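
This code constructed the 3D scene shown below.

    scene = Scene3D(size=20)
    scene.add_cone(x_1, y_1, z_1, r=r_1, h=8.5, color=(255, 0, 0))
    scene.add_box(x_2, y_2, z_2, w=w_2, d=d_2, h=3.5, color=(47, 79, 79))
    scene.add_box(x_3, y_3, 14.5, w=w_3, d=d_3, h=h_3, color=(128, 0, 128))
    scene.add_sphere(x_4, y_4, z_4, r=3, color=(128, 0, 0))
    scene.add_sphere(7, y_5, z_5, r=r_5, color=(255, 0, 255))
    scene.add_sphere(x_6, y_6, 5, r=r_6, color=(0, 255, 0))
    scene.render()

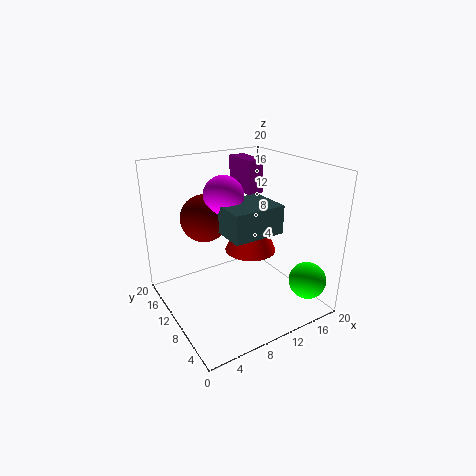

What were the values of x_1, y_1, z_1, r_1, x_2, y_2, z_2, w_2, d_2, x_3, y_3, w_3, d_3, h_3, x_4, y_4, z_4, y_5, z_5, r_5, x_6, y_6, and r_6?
x_1 = 14.5; y_1 = 13.5; z_1 = 5.5; r_1 = 4; x_2 = 5.5; y_2 = 3; z_2 = 13; w_2 = 6.5; d_2 = 5.5; x_3 = 14; y_3 = 13.5; w_3 = 2.5; d_3 = 5.5; h_3 = 5; x_4 = 5; y_4 = 10; z_4 = 14; y_5 = 8.5; z_5 = 17; r_5 = 2.5; x_6 = 16.5; y_6 = 2.5; r_6 = 2.5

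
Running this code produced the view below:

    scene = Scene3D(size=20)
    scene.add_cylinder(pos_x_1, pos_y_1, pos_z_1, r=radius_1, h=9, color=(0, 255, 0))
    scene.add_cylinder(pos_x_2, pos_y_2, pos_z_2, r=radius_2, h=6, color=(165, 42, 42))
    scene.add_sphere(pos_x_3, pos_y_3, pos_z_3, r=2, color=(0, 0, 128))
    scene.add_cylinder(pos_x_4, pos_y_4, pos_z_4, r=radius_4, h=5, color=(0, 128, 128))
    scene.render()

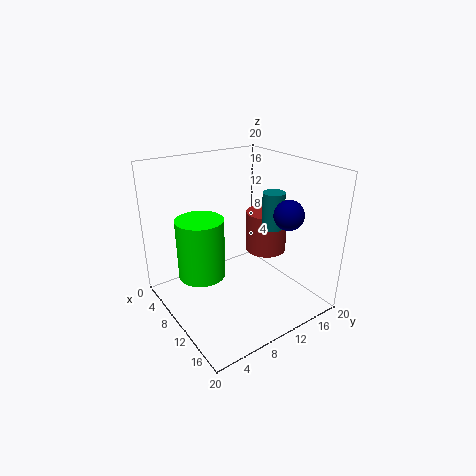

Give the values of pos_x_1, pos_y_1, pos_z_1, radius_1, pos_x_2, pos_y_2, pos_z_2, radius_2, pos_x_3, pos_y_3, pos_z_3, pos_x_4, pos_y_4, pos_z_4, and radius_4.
pos_x_1 = 5.5; pos_y_1 = 6.5; pos_z_1 = 3; radius_1 = 3.5; pos_x_2 = 9.5; pos_y_2 = 15.5; pos_z_2 = 6.5; radius_2 = 3; pos_x_3 = 15; pos_y_3 = 14.5; pos_z_3 = 14; pos_x_4 = 12.5; pos_y_4 = 14; pos_z_4 = 11.5; radius_4 = 1.5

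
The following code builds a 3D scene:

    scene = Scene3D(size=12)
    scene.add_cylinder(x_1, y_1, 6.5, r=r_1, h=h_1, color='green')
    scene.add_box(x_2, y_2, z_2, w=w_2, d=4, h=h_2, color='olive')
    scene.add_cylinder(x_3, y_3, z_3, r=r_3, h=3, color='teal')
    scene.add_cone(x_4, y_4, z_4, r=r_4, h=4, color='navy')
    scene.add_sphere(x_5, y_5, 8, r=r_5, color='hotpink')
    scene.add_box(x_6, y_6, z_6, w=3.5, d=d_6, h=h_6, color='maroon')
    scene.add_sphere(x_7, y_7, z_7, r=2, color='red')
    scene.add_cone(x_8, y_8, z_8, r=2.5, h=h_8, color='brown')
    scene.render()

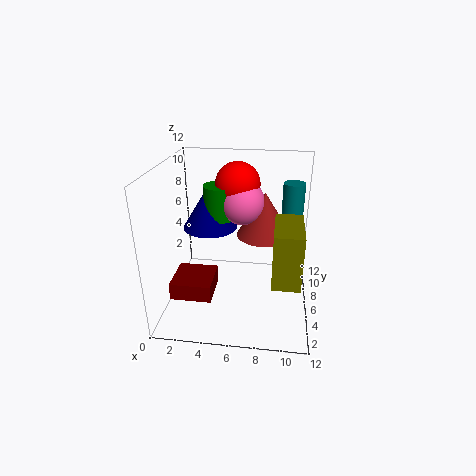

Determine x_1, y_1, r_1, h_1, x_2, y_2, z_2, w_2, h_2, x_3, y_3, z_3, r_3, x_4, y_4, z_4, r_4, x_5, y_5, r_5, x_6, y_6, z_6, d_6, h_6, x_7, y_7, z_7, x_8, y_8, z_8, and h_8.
x_1 = 4
y_1 = 9
r_1 = 1.5
h_1 = 3
x_2 = 9
y_2 = 0.5
z_2 = 5
w_2 = 2
h_2 = 4
x_3 = 10.5
y_3 = 10.5
z_3 = 6.5
r_3 = 1
x_4 = 3
y_4 = 9
z_4 = 5.5
r_4 = 2.5
x_5 = 6
y_5 = 9
r_5 = 2
x_6 = 0.5
y_6 = 3.5
z_6 = 1
d_6 = 3.5
h_6 = 1.5
x_7 = 5.5
y_7 = 9.5
z_7 = 9.5
x_8 = 8
y_8 = 9
z_8 = 5
h_8 = 4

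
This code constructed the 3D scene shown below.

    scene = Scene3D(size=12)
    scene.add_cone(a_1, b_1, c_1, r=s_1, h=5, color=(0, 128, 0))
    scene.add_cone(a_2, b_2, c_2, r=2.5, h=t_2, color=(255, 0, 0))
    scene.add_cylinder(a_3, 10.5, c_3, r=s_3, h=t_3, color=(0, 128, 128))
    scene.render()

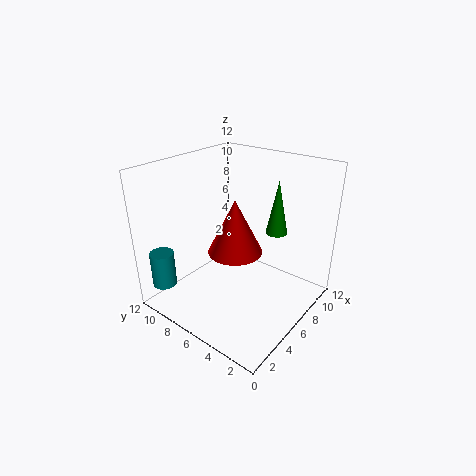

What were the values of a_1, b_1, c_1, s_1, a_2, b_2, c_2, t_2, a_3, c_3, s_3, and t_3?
a_1 = 10.5, b_1 = 5, c_1 = 5, s_1 = 1, a_2 = 7.5, b_2 = 7.5, c_2 = 3.5, t_2 = 5, a_3 = 1.5, c_3 = 2, s_3 = 1, t_3 = 3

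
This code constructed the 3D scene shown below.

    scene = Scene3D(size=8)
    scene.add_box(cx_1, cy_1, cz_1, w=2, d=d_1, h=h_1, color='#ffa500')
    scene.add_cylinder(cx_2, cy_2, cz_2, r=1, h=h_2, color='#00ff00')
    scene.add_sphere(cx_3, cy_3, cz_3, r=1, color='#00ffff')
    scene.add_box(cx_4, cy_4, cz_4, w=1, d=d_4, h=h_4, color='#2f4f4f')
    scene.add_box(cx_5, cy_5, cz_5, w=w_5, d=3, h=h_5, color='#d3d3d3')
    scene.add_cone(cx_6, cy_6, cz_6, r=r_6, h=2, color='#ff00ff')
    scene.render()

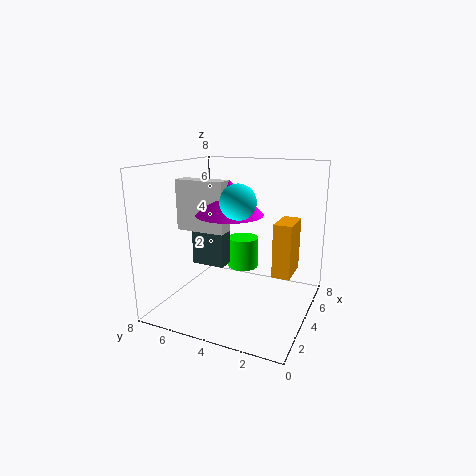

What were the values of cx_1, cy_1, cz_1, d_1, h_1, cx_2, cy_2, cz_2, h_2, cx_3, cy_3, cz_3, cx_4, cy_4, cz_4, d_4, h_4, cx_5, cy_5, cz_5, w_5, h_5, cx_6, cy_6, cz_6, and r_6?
cx_1 = 4, cy_1 = 1, cz_1 = 2, d_1 = 1, h_1 = 3, cx_2 = 7, cy_2 = 5, cz_2 = 1, h_2 = 2, cx_3 = 4, cy_3 = 4, cz_3 = 6, cx_4 = 4, cy_4 = 5, cz_4 = 2, d_4 = 2, h_4 = 2, cx_5 = 4, cy_5 = 5, cz_5 = 4, w_5 = 1, h_5 = 3, cx_6 = 5, cy_6 = 5, cz_6 = 5, r_6 = 2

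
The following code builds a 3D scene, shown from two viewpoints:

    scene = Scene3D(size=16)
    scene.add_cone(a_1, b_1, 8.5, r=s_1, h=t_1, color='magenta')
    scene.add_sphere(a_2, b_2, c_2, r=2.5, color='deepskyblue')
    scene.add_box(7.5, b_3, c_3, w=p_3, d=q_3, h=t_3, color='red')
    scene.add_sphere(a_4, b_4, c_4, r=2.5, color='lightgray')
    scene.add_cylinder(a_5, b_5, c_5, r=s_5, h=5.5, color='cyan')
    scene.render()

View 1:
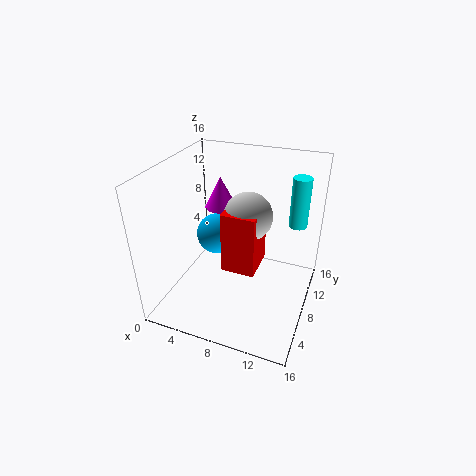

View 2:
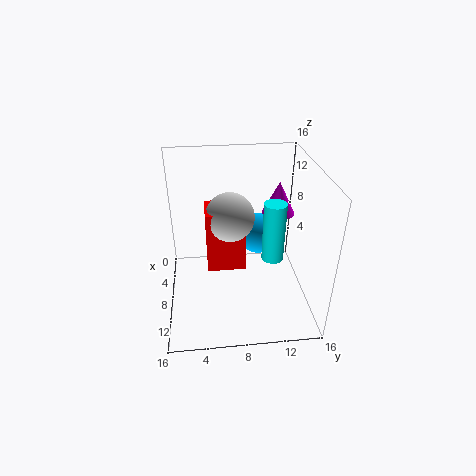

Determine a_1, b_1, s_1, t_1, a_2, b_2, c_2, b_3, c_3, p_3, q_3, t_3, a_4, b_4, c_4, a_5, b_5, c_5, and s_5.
a_1 = 3.5; b_1 = 13.5; s_1 = 2; t_1 = 4; a_2 = 4; b_2 = 11; c_2 = 6; b_3 = 4.5; c_3 = 6; p_3 = 3.5; q_3 = 4; t_3 = 6.5; a_4 = 9.5; b_4 = 7; c_4 = 11.5; a_5 = 14; b_5 = 10.5; c_5 = 9.5; s_5 = 1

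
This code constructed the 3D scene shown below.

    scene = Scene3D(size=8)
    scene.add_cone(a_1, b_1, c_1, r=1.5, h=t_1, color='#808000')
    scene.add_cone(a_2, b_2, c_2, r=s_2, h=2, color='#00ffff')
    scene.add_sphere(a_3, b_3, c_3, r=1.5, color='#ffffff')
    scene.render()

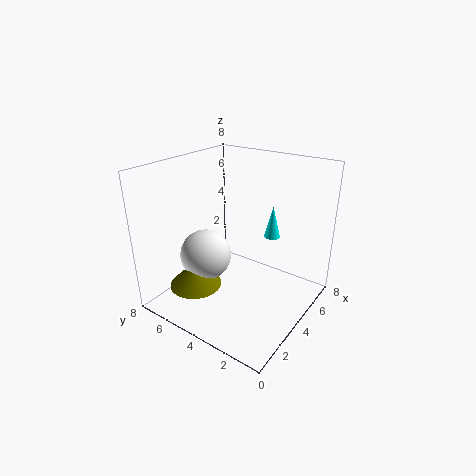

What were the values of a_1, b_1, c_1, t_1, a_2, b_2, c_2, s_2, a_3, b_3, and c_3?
a_1 = 2.5
b_1 = 6
c_1 = 1
t_1 = 1.5
a_2 = 7
b_2 = 3.5
c_2 = 3
s_2 = 0.5
a_3 = 3.5
b_3 = 6
c_3 = 2.5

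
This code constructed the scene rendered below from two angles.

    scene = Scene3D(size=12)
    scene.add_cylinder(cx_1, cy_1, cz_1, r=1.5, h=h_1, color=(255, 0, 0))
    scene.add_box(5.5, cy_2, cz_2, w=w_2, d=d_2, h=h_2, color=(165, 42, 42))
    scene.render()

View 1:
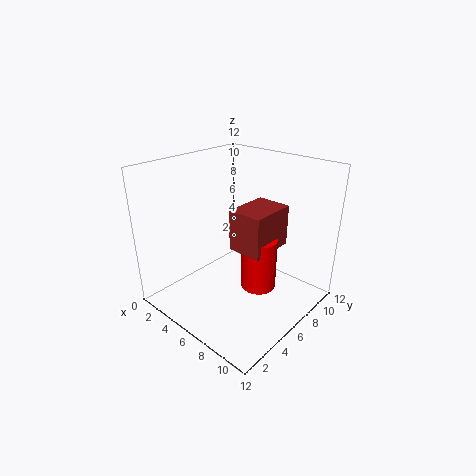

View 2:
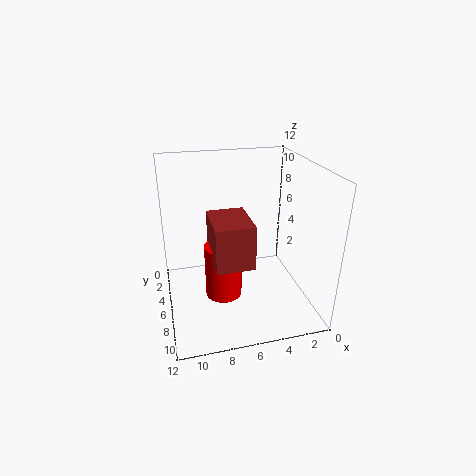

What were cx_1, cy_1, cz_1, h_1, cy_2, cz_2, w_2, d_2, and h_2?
cx_1 = 7.5
cy_1 = 7
cz_1 = 1.5
h_1 = 4.5
cy_2 = 5.5
cz_2 = 5
w_2 = 3
d_2 = 4
h_2 = 3.5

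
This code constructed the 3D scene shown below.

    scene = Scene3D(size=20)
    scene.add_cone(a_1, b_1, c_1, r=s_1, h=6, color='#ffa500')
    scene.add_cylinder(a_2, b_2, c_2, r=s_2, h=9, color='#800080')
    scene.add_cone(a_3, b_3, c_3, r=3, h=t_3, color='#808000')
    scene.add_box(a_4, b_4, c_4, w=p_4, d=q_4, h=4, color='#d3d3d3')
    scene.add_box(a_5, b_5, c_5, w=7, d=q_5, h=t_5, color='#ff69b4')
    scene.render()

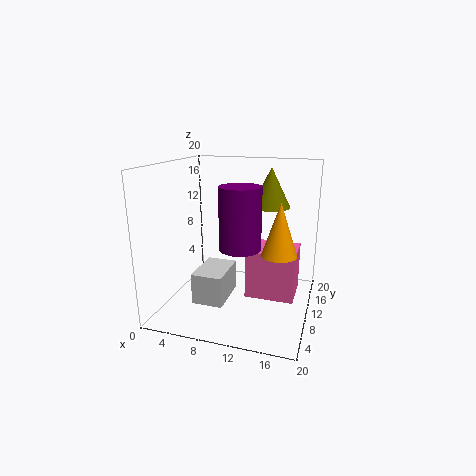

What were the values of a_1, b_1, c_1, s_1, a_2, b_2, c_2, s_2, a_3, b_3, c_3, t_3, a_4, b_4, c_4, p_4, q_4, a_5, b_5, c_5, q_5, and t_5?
a_1 = 17
b_1 = 3
c_1 = 11
s_1 = 2
a_2 = 10
b_2 = 11
c_2 = 8
s_2 = 3
a_3 = 13
b_3 = 17
c_3 = 13
t_3 = 6
a_4 = 6
b_4 = 3
c_4 = 3
p_4 = 4
q_4 = 6
a_5 = 11
b_5 = 10
c_5 = 1
q_5 = 6
t_5 = 7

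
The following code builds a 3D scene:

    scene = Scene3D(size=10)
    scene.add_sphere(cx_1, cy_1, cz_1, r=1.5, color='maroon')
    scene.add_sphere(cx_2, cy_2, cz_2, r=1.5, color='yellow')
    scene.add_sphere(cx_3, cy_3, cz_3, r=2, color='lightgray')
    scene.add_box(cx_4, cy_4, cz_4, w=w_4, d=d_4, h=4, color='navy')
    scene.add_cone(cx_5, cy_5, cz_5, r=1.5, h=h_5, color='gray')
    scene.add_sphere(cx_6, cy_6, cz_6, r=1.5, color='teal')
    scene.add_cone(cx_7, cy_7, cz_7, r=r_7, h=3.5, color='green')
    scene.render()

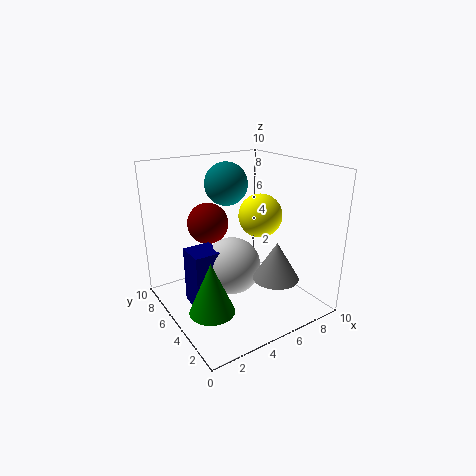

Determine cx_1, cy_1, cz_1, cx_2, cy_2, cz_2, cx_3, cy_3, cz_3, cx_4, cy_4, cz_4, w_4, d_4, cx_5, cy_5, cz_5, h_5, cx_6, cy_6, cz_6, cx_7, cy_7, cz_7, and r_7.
cx_1 = 4, cy_1 = 7.5, cz_1 = 5.5, cx_2 = 6.5, cy_2 = 4.5, cz_2 = 6.5, cx_3 = 4.5, cy_3 = 5, cz_3 = 3, cx_4 = 1.5, cy_4 = 4.5, cz_4 = 0.5, w_4 = 2, d_4 = 2, cx_5 = 6, cy_5 = 2, cz_5 = 3, h_5 = 2.5, cx_6 = 5, cy_6 = 6.5, cz_6 = 8.5, cx_7 = 2, cy_7 = 3.5, cz_7 = 1, r_7 = 1.5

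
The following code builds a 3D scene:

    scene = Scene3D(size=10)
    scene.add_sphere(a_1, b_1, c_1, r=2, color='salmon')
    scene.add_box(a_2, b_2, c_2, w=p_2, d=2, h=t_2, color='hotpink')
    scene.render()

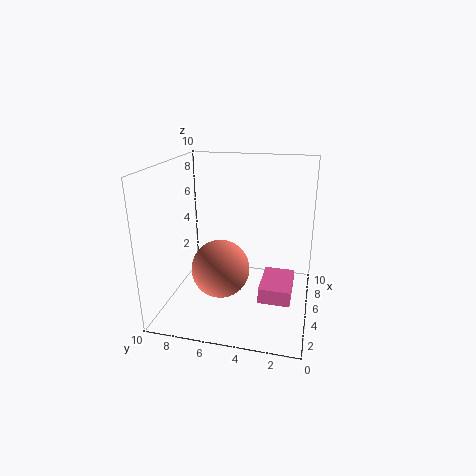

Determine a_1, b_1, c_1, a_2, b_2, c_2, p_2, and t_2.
a_1 = 4, b_1 = 6, c_1 = 3, a_2 = 2, b_2 = 1, c_2 = 2, p_2 = 3, t_2 = 1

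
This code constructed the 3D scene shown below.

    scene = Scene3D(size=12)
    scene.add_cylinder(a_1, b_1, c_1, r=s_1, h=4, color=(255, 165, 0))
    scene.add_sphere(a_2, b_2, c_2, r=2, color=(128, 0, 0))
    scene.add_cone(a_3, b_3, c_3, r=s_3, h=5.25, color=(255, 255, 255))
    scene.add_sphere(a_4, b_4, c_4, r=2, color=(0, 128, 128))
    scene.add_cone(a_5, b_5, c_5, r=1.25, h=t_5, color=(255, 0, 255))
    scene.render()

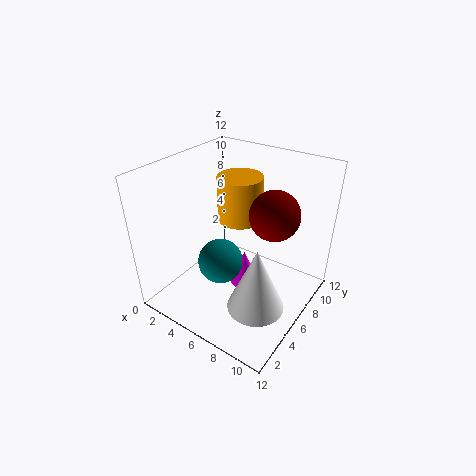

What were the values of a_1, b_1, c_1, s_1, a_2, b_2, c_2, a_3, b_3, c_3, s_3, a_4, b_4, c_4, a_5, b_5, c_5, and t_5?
a_1 = 4.5; b_1 = 8.5; c_1 = 6.25; s_1 = 2; a_2 = 8.75; b_2 = 7; c_2 = 8.5; a_3 = 9.25; b_3 = 3.75; c_3 = 2; s_3 = 2.25; a_4 = 4.25; b_4 = 5.75; c_4 = 3; a_5 = 6; b_5 = 7; c_5 = 0.75; t_5 = 3.25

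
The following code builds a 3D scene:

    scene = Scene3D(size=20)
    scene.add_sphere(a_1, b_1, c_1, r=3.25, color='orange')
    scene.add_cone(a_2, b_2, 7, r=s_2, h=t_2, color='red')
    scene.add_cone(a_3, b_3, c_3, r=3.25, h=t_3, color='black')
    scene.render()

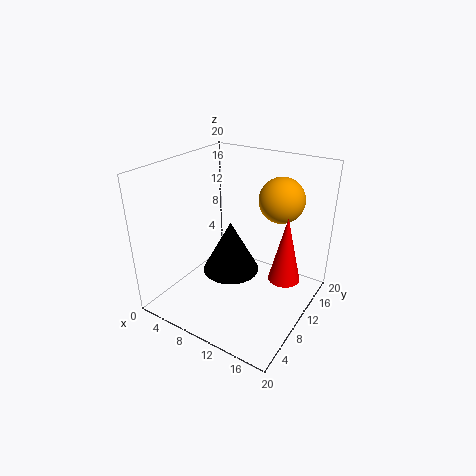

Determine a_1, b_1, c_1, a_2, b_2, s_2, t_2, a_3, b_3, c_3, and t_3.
a_1 = 13.75
b_1 = 15.5
c_1 = 14.5
a_2 = 17.75
b_2 = 8.75
s_2 = 2
t_2 = 8.5
a_3 = 13
b_3 = 3.75
c_3 = 9.75
t_3 = 6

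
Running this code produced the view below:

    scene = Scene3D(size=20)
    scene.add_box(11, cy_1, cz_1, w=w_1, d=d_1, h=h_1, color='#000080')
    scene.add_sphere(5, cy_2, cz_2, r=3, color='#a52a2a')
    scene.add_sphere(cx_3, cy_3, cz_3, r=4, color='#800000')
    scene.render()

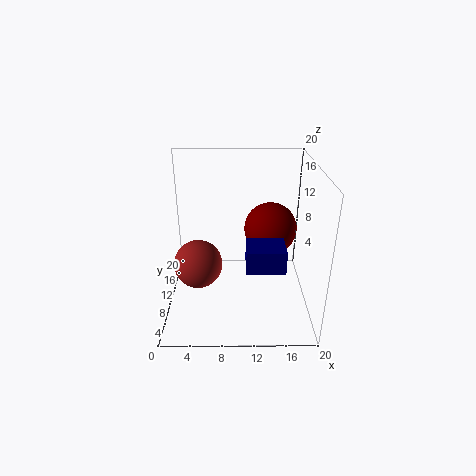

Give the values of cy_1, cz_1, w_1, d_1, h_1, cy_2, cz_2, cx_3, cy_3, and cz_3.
cy_1 = 4
cz_1 = 8
w_1 = 5
d_1 = 4
h_1 = 3
cy_2 = 5
cz_2 = 9
cx_3 = 15
cy_3 = 15
cz_3 = 9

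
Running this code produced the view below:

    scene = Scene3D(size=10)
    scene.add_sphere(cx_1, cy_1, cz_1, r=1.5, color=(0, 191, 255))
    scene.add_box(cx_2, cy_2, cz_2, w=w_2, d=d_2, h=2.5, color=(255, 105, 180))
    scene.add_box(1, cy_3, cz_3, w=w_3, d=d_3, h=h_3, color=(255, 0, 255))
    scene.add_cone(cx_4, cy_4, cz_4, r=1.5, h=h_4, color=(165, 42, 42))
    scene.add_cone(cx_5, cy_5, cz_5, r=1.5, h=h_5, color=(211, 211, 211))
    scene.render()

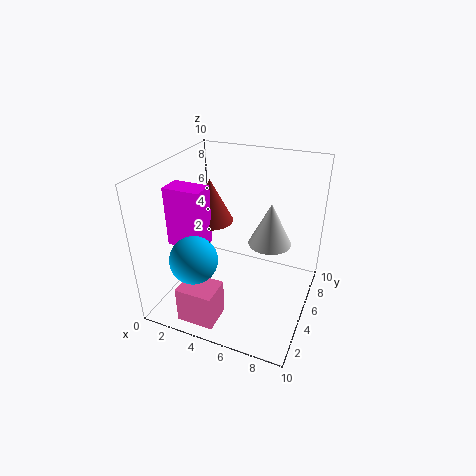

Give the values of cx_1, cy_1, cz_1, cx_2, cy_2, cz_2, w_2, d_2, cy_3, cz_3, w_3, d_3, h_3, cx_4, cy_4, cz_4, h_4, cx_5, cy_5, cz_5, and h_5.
cx_1 = 3.5, cy_1 = 1.5, cz_1 = 5, cx_2 = 2.5, cy_2 = 0.5, cz_2 = 0.5, w_2 = 2.5, d_2 = 2, cy_3 = 2.5, cz_3 = 5, w_3 = 2.5, d_3 = 1.5, h_3 = 4, cx_4 = 3, cy_4 = 5, cz_4 = 6, h_4 = 3, cx_5 = 7, cy_5 = 6, cz_5 = 4.5, h_5 = 3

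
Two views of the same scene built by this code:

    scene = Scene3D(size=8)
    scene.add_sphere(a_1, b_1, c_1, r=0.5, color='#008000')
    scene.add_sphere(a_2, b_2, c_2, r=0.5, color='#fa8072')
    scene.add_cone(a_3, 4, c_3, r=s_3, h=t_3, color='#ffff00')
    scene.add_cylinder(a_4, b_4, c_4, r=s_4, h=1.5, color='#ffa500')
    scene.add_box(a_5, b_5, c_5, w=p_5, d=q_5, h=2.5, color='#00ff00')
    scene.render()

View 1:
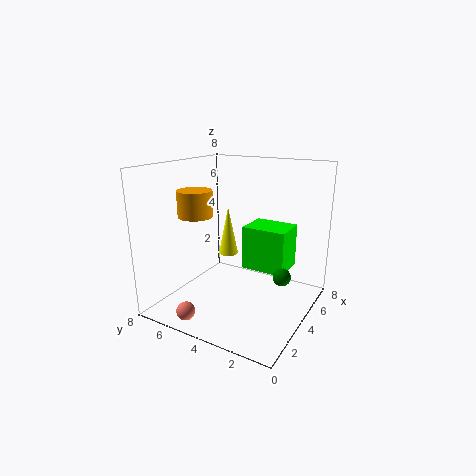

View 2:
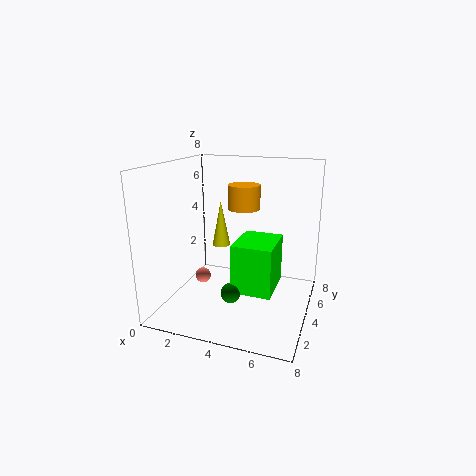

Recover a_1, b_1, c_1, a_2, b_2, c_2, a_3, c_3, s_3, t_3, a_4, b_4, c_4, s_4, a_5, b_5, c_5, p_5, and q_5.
a_1 = 4.5, b_1 = 1.5, c_1 = 2, a_2 = 1, b_2 = 5.5, c_2 = 0.5, a_3 = 3, c_3 = 3.5, s_3 = 0.5, t_3 = 2.5, a_4 = 3.5, b_4 = 6.5, c_4 = 5, s_4 = 1, a_5 = 4.5, b_5 = 1.5, c_5 = 2, p_5 = 2, q_5 = 2.5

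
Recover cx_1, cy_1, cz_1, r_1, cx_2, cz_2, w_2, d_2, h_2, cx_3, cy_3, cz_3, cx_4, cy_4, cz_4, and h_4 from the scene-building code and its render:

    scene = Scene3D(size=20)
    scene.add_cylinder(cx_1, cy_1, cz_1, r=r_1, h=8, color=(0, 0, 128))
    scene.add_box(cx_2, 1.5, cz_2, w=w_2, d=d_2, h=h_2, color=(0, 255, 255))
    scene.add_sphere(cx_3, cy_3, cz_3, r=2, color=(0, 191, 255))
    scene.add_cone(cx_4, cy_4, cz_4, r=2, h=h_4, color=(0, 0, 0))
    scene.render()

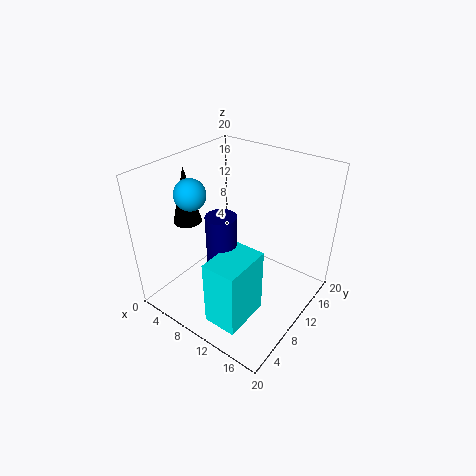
cx_1 = 10
cy_1 = 6.5
cz_1 = 7
r_1 = 2
cx_2 = 11
cz_2 = 2
w_2 = 4.5
d_2 = 6.5
h_2 = 9
cx_3 = 6.5
cy_3 = 5
cz_3 = 17.5
cx_4 = 3
cy_4 = 7.5
cz_4 = 11.5
h_4 = 8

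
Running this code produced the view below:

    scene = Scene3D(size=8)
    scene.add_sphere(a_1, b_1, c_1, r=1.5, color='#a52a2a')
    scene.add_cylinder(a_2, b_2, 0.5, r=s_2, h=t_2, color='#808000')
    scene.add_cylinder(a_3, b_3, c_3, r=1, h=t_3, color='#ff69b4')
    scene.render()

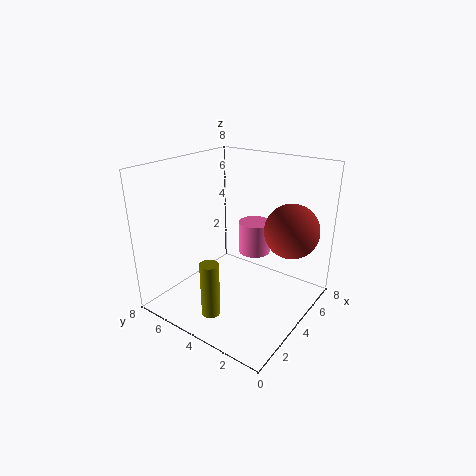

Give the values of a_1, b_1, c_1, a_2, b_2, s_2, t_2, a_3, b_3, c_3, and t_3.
a_1 = 5.5, b_1 = 1.5, c_1 = 4.5, a_2 = 1.5, b_2 = 4, s_2 = 0.5, t_2 = 3, a_3 = 6.5, b_3 = 4.5, c_3 = 2, t_3 = 2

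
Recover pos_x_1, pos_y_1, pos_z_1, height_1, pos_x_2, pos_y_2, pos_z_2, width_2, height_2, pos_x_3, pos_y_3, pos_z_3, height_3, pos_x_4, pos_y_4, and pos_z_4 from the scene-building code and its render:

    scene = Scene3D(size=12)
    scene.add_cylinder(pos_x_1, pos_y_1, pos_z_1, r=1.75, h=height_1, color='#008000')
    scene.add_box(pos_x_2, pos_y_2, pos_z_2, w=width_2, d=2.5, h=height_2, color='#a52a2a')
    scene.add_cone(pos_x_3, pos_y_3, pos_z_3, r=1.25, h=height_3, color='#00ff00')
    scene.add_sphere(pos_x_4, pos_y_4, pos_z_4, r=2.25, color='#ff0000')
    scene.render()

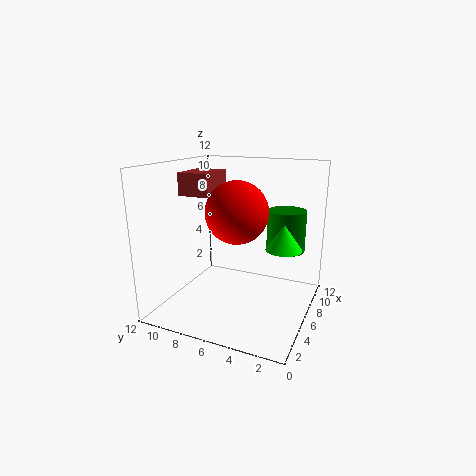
pos_x_1 = 10
pos_y_1 = 3
pos_z_1 = 4
height_1 = 3.75
pos_x_2 = 3.25
pos_y_2 = 7.25
pos_z_2 = 9.75
width_2 = 3.25
height_2 = 1.75
pos_x_3 = 3
pos_y_3 = 1.25
pos_z_3 = 6.75
height_3 = 1.75
pos_x_4 = 3
pos_y_4 = 4.75
pos_z_4 = 9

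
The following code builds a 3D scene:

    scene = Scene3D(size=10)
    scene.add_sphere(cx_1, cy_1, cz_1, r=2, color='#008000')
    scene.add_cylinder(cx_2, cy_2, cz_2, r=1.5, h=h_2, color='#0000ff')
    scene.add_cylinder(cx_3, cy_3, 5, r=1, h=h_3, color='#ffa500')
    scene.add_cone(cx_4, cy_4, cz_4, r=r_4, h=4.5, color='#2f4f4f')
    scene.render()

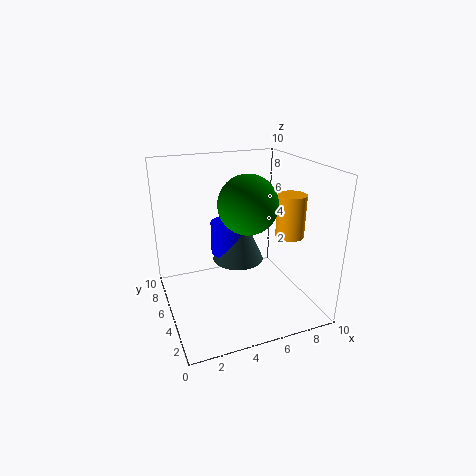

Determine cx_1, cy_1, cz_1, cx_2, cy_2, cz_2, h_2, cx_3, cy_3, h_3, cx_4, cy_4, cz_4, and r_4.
cx_1 = 5.5
cy_1 = 4.5
cz_1 = 7.5
cx_2 = 5.5
cy_2 = 8
cz_2 = 2.5
h_2 = 2.5
cx_3 = 8.5
cy_3 = 4
h_3 = 3
cx_4 = 6
cy_4 = 7.5
cz_4 = 2
r_4 = 2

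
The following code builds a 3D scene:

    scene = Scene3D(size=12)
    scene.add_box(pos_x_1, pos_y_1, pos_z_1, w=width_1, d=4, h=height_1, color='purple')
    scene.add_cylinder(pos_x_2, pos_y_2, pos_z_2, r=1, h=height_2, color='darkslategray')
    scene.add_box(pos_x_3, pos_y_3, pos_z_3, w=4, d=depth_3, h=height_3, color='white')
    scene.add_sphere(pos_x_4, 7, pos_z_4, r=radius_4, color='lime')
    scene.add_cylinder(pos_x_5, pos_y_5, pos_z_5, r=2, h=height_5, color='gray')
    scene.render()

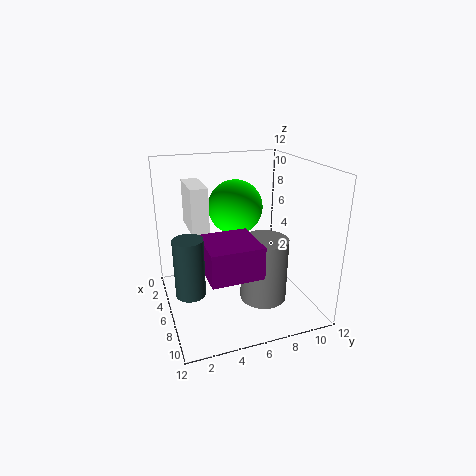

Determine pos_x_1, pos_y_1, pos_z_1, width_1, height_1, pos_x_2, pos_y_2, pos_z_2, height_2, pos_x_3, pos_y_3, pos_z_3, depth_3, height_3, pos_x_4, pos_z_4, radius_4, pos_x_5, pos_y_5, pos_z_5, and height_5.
pos_x_1 = 6.5; pos_y_1 = 2.5; pos_z_1 = 4.5; width_1 = 4; height_1 = 2.5; pos_x_2 = 10.5; pos_y_2 = 1; pos_z_2 = 4.5; height_2 = 4; pos_x_3 = 0.5; pos_y_3 = 2.5; pos_z_3 = 6; depth_3 = 1.5; height_3 = 4; pos_x_4 = 2.5; pos_z_4 = 7.5; radius_4 = 2.5; pos_x_5 = 7; pos_y_5 = 8; pos_z_5 = 0.5; height_5 = 5.5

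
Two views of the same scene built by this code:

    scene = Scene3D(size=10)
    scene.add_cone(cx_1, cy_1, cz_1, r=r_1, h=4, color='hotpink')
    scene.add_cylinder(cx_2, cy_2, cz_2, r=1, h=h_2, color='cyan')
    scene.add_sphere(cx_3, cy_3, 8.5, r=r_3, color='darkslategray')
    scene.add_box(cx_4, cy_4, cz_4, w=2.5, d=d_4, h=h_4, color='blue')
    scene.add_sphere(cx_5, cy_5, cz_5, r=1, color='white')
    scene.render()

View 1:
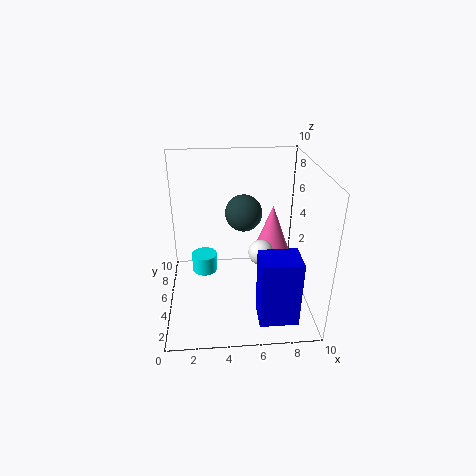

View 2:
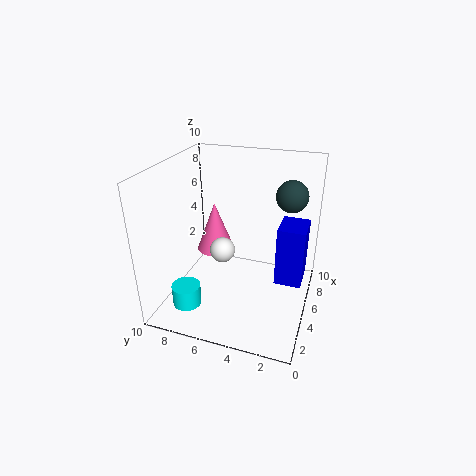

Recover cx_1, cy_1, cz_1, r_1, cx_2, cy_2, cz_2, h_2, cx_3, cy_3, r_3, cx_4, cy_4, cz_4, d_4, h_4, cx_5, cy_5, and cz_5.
cx_1 = 8, cy_1 = 8, cz_1 = 2, r_1 = 1.5, cx_2 = 2.5, cy_2 = 8, cz_2 = 0.5, h_2 = 1.5, cx_3 = 5, cy_3 = 1.5, r_3 = 1, cx_4 = 6, cy_4 = 0.5, cz_4 = 1, d_4 = 2, h_4 = 4.5, cx_5 = 7, cy_5 = 7, cz_5 = 2.5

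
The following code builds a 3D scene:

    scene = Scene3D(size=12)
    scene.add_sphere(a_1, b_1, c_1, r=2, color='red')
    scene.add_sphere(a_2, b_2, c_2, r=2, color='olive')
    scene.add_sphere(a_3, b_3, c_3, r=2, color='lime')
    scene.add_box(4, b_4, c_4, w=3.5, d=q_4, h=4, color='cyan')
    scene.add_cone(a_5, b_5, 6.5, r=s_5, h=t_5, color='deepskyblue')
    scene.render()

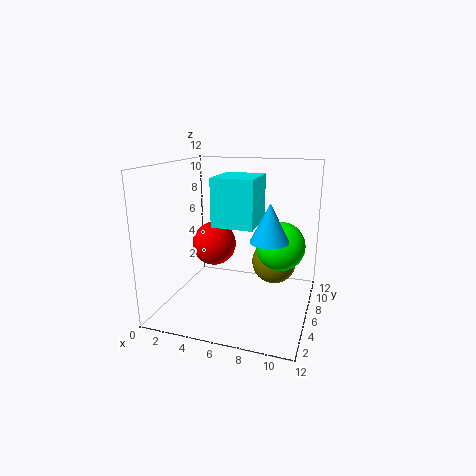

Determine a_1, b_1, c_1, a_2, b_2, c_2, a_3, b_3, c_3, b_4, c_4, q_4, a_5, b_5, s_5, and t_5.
a_1 = 3; b_1 = 8; c_1 = 4.5; a_2 = 8.5; b_2 = 9; c_2 = 3; a_3 = 9.5; b_3 = 6.5; c_3 = 5.5; b_4 = 5; c_4 = 7; q_4 = 4; a_5 = 9; b_5 = 4.5; s_5 = 1.5; t_5 = 3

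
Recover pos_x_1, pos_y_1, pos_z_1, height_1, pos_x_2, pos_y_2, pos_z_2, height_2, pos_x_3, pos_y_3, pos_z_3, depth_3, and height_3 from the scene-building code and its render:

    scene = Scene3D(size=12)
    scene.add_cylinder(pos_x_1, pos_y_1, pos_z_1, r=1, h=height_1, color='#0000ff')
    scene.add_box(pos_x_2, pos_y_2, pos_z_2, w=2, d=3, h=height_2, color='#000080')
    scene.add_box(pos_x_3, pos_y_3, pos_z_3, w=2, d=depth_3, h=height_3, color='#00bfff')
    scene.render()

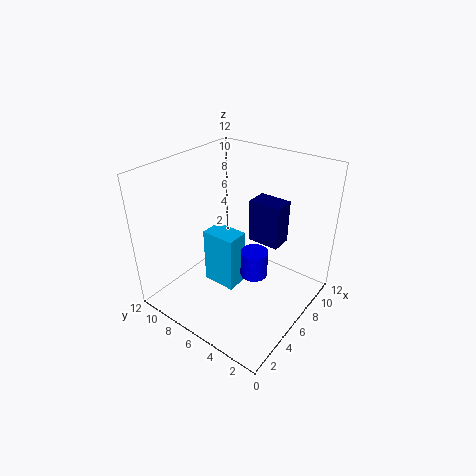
pos_x_1 = 4, pos_y_1 = 3, pos_z_1 = 5, height_1 = 2, pos_x_2 = 9, pos_y_2 = 4, pos_z_2 = 4, height_2 = 4, pos_x_3 = 5, pos_y_3 = 6, pos_z_3 = 1, depth_3 = 3, height_3 = 5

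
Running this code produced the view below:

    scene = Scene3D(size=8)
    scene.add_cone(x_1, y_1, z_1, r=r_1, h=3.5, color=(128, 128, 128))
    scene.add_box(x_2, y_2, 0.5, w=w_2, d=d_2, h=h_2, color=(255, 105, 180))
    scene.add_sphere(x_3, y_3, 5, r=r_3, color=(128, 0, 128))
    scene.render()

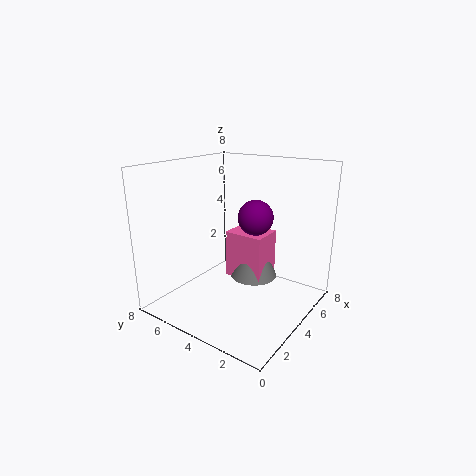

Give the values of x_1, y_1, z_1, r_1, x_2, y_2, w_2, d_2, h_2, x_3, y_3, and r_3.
x_1 = 6.5; y_1 = 4.5; z_1 = 0.5; r_1 = 1.5; x_2 = 5.5; y_2 = 3.5; w_2 = 2; d_2 = 2.5; h_2 = 3; x_3 = 5; y_3 = 3.5; r_3 = 1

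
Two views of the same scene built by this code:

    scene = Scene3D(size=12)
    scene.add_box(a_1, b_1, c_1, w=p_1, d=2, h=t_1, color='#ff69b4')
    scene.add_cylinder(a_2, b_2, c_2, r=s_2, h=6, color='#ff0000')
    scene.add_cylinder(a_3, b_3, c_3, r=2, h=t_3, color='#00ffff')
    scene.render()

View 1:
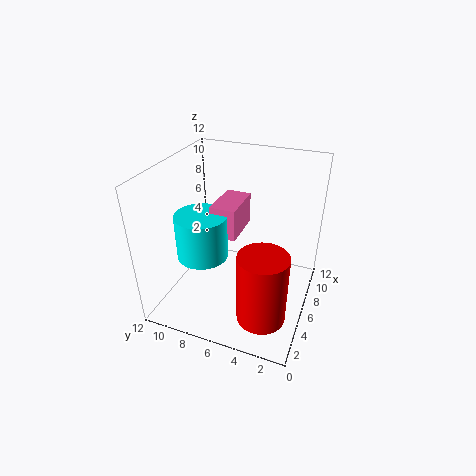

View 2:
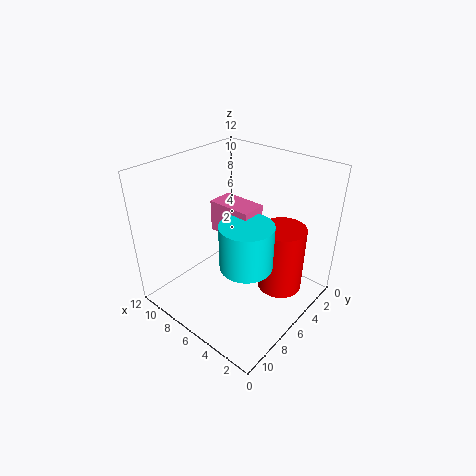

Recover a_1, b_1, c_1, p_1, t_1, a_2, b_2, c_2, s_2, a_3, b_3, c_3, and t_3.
a_1 = 4
b_1 = 5.5
c_1 = 7
p_1 = 3.5
t_1 = 2.5
a_2 = 3.5
b_2 = 3
c_2 = 0.5
s_2 = 2
a_3 = 3.5
b_3 = 8
c_3 = 5.5
t_3 = 3.5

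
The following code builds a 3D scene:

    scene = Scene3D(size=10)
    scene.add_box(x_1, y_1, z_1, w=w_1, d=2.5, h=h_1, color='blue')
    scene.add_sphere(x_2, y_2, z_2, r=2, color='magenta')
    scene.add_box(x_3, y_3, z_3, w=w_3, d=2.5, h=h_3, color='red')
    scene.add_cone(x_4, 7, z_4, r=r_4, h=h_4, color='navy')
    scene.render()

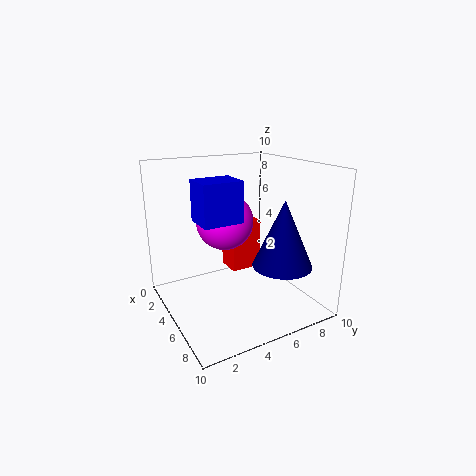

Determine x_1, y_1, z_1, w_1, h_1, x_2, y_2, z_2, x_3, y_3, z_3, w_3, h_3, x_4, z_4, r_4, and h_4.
x_1 = 5.5, y_1 = 1.5, z_1 = 7, w_1 = 2, h_1 = 2.5, x_2 = 4, y_2 = 4.5, z_2 = 6, x_3 = 0.5, y_3 = 6, z_3 = 1, w_3 = 2, h_3 = 4, x_4 = 7.5, z_4 = 3.5, r_4 = 2, h_4 = 4.5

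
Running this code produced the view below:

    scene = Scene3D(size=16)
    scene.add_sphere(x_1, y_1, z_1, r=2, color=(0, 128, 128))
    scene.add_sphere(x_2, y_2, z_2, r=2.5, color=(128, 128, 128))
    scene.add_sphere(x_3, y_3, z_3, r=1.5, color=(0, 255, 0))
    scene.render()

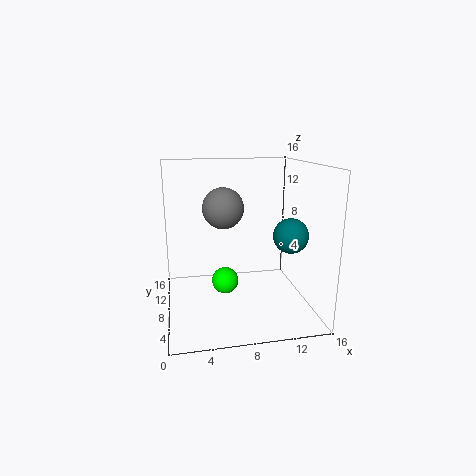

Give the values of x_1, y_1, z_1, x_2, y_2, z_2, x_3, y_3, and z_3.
x_1 = 14
y_1 = 7.5
z_1 = 8
x_2 = 7
y_2 = 12
z_2 = 10.5
x_3 = 6.5
y_3 = 8
z_3 = 3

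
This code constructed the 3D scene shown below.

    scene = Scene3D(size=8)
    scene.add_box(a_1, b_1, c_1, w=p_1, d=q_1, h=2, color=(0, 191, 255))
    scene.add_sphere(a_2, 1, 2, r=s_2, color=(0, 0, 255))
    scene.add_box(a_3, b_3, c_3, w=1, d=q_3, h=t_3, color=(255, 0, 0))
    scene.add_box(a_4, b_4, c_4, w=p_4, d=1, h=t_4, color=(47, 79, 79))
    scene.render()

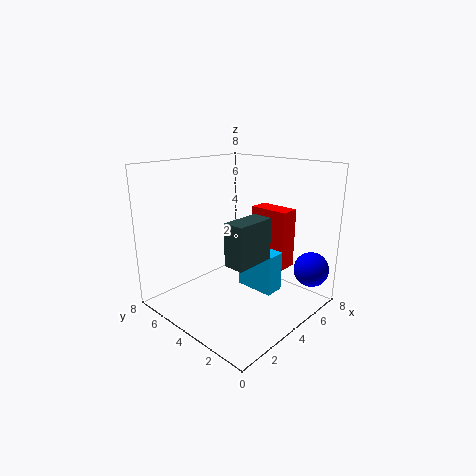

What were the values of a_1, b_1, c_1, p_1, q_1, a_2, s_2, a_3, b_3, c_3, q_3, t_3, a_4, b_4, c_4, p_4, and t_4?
a_1 = 3
b_1 = 1
c_1 = 2
p_1 = 1
q_1 = 2
a_2 = 7
s_2 = 1
a_3 = 4
b_3 = 1
c_3 = 3
q_3 = 2
t_3 = 3
a_4 = 1
b_4 = 1
c_4 = 4
p_4 = 2
t_4 = 2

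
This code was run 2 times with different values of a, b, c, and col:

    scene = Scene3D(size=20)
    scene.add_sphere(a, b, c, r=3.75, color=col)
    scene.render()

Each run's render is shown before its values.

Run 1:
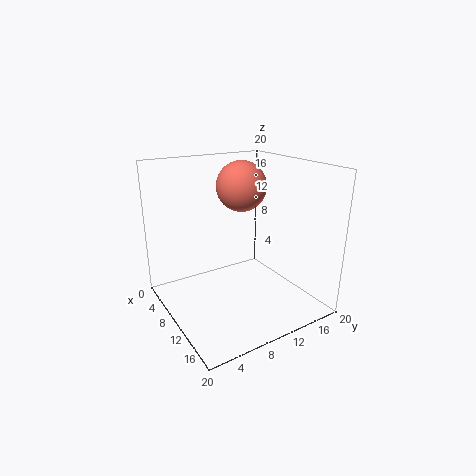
a = 5.75
b = 13.25
c = 16
col = 'salmon'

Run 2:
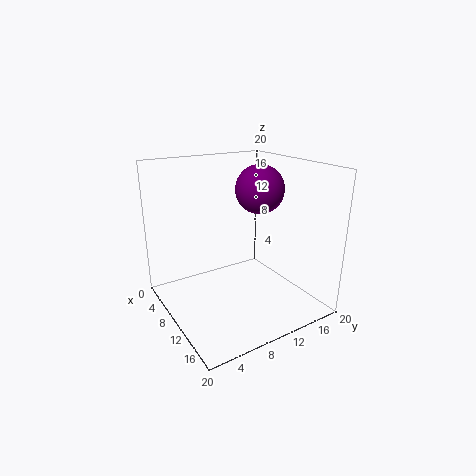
a = 6.25
b = 16.25
c = 15.25
col = 'purple'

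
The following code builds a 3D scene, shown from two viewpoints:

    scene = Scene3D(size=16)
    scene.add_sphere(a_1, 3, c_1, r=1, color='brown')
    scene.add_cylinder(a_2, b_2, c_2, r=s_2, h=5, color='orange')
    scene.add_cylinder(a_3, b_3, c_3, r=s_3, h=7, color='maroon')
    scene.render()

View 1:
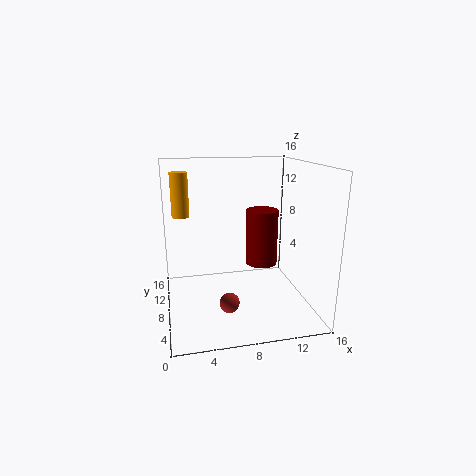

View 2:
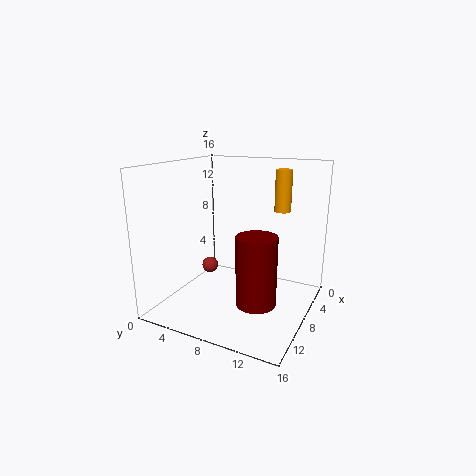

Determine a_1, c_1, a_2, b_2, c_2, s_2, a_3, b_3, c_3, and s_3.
a_1 = 6; c_1 = 3; a_2 = 2; b_2 = 11; c_2 = 10; s_2 = 1; a_3 = 12; b_3 = 12; c_3 = 3; s_3 = 2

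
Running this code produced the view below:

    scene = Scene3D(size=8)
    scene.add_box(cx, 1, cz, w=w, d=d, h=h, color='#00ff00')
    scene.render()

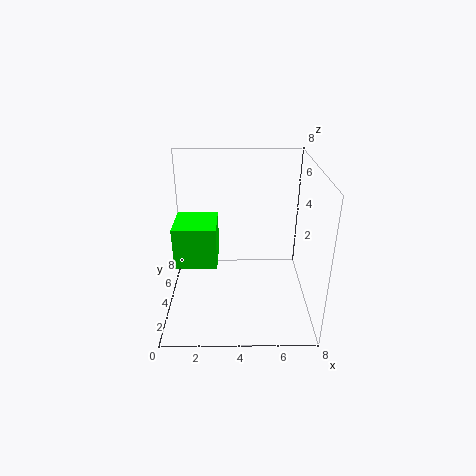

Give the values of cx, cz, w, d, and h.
cx = 1; cz = 4; w = 2; d = 2; h = 2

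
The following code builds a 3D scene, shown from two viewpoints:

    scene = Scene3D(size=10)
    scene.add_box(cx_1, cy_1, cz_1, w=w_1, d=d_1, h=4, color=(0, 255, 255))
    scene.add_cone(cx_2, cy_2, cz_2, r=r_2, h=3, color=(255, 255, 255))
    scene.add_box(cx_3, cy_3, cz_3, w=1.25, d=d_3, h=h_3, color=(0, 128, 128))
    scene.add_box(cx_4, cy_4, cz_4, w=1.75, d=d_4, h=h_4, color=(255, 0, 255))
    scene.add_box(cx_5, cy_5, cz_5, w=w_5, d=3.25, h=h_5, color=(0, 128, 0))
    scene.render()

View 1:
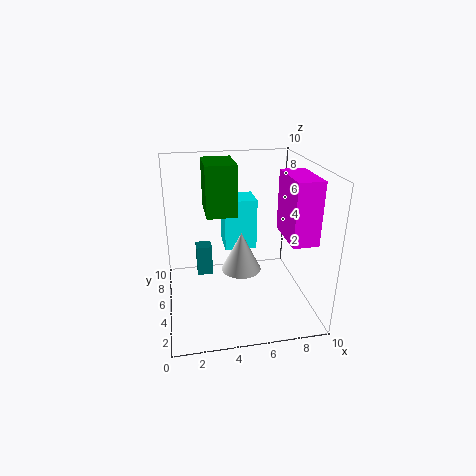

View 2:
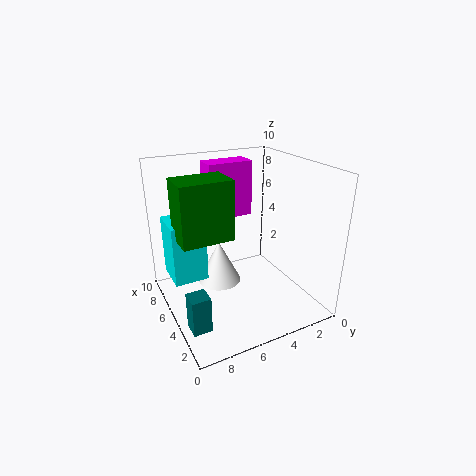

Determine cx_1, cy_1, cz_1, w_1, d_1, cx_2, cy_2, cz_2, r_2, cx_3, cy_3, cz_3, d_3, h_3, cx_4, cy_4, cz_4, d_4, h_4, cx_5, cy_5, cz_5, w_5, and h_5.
cx_1 = 4.5; cy_1 = 7.5; cz_1 = 2.75; w_1 = 2.5; d_1 = 2.25; cx_2 = 5.5; cy_2 = 6.25; cz_2 = 1.75; r_2 = 1.5; cx_3 = 2.25; cy_3 = 8.25; cz_3 = 0.25; d_3 = 1.25; h_3 = 2.5; cx_4 = 8; cy_4 = 2.25; cz_4 = 5.25; d_4 = 3.5; h_4 = 4.25; cx_5 = 3; cy_5 = 6.25; cz_5 = 6; w_5 = 2.25; h_5 = 3.75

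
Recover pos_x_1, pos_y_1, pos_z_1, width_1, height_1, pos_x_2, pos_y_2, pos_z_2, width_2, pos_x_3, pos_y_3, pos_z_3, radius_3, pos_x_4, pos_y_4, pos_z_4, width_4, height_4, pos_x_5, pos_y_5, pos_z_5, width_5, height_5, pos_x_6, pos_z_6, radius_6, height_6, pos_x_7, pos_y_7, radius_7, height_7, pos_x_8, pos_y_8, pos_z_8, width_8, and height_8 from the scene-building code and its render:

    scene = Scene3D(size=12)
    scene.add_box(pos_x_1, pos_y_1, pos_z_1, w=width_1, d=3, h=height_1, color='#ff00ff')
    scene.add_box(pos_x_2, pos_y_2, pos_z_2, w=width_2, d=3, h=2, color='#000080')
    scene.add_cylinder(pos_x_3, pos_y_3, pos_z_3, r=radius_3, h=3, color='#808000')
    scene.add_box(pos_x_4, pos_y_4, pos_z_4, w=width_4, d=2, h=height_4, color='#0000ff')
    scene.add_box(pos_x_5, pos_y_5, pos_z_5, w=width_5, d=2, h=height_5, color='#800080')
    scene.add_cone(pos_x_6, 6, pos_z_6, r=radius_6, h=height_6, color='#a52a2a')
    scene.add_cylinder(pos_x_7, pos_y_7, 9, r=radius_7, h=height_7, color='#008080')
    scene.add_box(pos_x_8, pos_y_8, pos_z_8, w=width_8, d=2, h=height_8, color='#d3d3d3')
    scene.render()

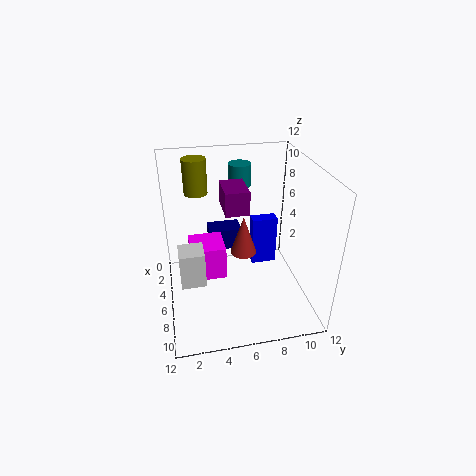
pos_x_1 = 3; pos_y_1 = 2; pos_z_1 = 2; width_1 = 3; height_1 = 3; pos_x_2 = 1; pos_y_2 = 4; pos_z_2 = 3; width_2 = 2; pos_x_3 = 3; pos_y_3 = 3; pos_z_3 = 9; radius_3 = 1; pos_x_4 = 6; pos_y_4 = 7; pos_z_4 = 4; width_4 = 1; height_4 = 4; pos_x_5 = 3; pos_y_5 = 5; pos_z_5 = 8; width_5 = 3; height_5 = 2; pos_x_6 = 8; pos_z_6 = 6; radius_6 = 1; height_6 = 3; pos_x_7 = 2; pos_y_7 = 7; radius_7 = 1; height_7 = 2; pos_x_8 = 6; pos_y_8 = 1; pos_z_8 = 3; width_8 = 2; height_8 = 3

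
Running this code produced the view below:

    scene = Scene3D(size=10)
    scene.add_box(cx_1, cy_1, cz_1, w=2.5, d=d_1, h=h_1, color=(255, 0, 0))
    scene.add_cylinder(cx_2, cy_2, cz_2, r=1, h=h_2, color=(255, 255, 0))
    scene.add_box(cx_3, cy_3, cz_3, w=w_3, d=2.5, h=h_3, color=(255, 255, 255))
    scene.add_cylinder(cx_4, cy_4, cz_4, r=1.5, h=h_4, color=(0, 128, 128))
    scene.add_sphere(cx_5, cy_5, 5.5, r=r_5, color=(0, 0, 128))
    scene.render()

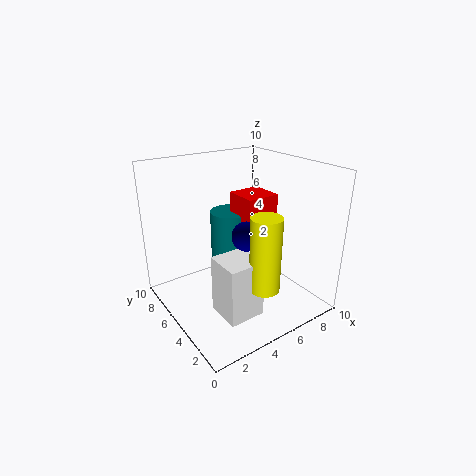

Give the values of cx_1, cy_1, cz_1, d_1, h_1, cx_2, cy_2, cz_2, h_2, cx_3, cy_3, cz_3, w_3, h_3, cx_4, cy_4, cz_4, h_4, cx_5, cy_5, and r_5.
cx_1 = 6
cy_1 = 5
cz_1 = 5.5
d_1 = 2.5
h_1 = 2
cx_2 = 5
cy_2 = 2
cz_2 = 2.5
h_2 = 5
cx_3 = 2.5
cy_3 = 2
cz_3 = 0.5
w_3 = 2.5
h_3 = 4
cx_4 = 6
cy_4 = 7.5
cz_4 = 1
h_4 = 5
cx_5 = 5
cy_5 = 4
r_5 = 1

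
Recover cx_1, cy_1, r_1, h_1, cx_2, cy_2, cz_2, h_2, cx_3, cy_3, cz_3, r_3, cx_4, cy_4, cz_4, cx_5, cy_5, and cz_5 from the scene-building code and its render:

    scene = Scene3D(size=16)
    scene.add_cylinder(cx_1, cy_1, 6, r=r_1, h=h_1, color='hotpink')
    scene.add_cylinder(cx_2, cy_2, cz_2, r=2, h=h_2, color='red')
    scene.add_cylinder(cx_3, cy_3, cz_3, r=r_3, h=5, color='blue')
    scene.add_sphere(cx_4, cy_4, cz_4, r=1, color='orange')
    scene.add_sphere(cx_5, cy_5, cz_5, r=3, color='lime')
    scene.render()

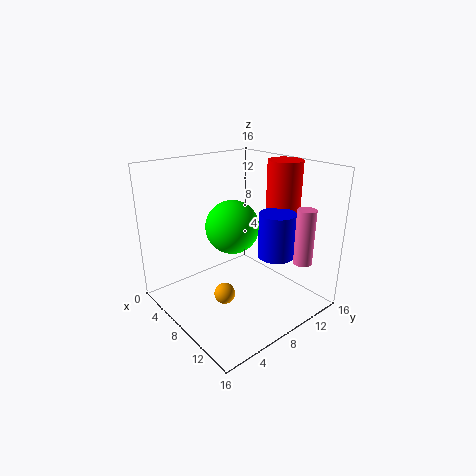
cx_1 = 14, cy_1 = 12, r_1 = 1, h_1 = 6, cx_2 = 9, cy_2 = 14, cz_2 = 10, h_2 = 6, cx_3 = 11, cy_3 = 11, cz_3 = 6, r_3 = 2, cx_4 = 12, cy_4 = 3, cz_4 = 5, cx_5 = 7, cy_5 = 8, cz_5 = 9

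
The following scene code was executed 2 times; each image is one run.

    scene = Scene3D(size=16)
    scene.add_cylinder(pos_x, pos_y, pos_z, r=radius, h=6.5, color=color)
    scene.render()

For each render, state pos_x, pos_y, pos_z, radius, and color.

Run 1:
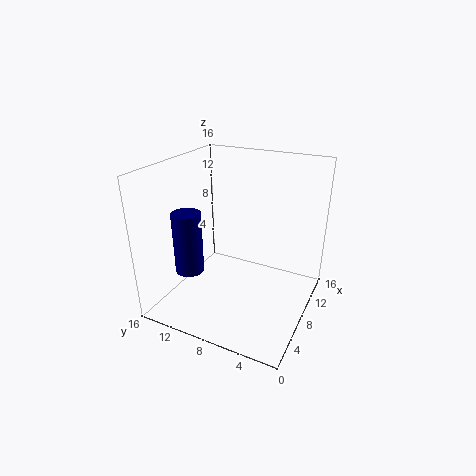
pos_x = 3.5, pos_y = 11.5, pos_z = 5.5, radius = 1.5, color = 'navy'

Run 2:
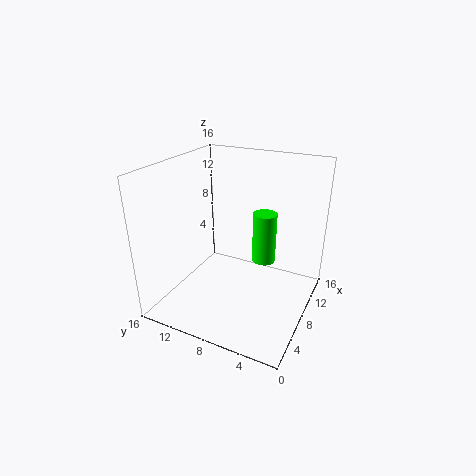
pos_x = 13.5, pos_y = 7, pos_z = 2.5, radius = 1.5, color = 'lime'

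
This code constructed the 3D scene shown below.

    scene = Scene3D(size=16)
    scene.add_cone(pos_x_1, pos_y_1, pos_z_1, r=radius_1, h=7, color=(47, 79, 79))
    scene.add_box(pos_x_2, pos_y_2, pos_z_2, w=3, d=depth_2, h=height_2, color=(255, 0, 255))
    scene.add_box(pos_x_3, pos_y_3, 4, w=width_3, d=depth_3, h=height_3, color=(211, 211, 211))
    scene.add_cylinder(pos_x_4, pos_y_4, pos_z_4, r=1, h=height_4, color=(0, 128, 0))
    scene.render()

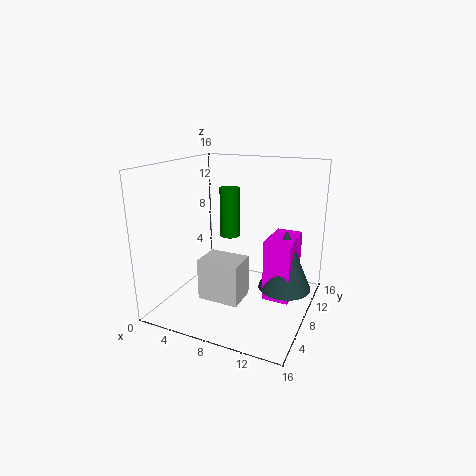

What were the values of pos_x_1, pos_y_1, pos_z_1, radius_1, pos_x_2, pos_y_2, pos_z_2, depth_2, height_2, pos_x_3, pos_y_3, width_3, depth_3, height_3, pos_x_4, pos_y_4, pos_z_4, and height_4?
pos_x_1 = 13; pos_y_1 = 10; pos_z_1 = 2; radius_1 = 3; pos_x_2 = 11; pos_y_2 = 8; pos_z_2 = 1; depth_2 = 5; height_2 = 7; pos_x_3 = 7; pos_y_3 = 1; width_3 = 4; depth_3 = 3; height_3 = 4; pos_x_4 = 8; pos_y_4 = 6; pos_z_4 = 9; height_4 = 5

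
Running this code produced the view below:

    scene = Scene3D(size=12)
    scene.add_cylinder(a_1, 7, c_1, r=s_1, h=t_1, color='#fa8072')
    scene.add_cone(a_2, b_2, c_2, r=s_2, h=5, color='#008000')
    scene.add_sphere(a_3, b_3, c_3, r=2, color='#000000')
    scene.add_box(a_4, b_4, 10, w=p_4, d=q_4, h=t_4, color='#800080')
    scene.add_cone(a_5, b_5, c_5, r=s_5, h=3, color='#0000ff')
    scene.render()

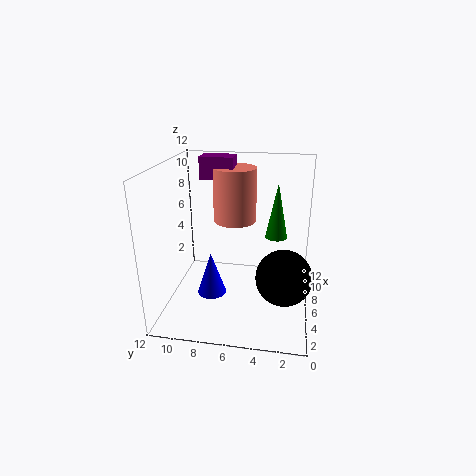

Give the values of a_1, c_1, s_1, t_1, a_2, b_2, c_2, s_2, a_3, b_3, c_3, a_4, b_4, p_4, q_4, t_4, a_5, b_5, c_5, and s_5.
a_1 = 10; c_1 = 6; s_1 = 2; t_1 = 5; a_2 = 9; b_2 = 3; c_2 = 5; s_2 = 1; a_3 = 2; b_3 = 2; c_3 = 5; a_4 = 9; b_4 = 7; p_4 = 2; q_4 = 3; t_4 = 2; a_5 = 1; b_5 = 7; c_5 = 4; s_5 = 1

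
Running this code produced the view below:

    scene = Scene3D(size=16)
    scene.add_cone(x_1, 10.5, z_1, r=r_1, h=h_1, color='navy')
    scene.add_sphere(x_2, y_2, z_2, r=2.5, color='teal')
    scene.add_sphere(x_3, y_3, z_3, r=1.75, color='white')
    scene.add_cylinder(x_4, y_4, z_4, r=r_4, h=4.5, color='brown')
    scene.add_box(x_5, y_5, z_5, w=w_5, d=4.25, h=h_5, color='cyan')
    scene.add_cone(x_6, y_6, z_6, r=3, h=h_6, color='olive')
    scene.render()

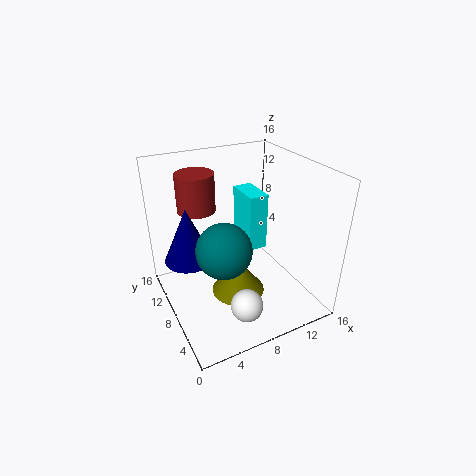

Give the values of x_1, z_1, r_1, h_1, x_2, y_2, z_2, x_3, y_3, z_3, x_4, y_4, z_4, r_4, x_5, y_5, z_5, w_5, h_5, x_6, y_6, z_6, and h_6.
x_1 = 3
z_1 = 5.25
r_1 = 2.75
h_1 = 6.25
x_2 = 3.75
y_2 = 2.5
z_2 = 10.75
x_3 = 6.75
y_3 = 3.5
z_3 = 2.25
x_4 = 5.25
y_4 = 13.25
z_4 = 9.75
r_4 = 2.25
x_5 = 10
y_5 = 8.75
z_5 = 5.25
w_5 = 2.25
h_5 = 6.75
x_6 = 7.5
y_6 = 7
z_6 = 1.75
h_6 = 4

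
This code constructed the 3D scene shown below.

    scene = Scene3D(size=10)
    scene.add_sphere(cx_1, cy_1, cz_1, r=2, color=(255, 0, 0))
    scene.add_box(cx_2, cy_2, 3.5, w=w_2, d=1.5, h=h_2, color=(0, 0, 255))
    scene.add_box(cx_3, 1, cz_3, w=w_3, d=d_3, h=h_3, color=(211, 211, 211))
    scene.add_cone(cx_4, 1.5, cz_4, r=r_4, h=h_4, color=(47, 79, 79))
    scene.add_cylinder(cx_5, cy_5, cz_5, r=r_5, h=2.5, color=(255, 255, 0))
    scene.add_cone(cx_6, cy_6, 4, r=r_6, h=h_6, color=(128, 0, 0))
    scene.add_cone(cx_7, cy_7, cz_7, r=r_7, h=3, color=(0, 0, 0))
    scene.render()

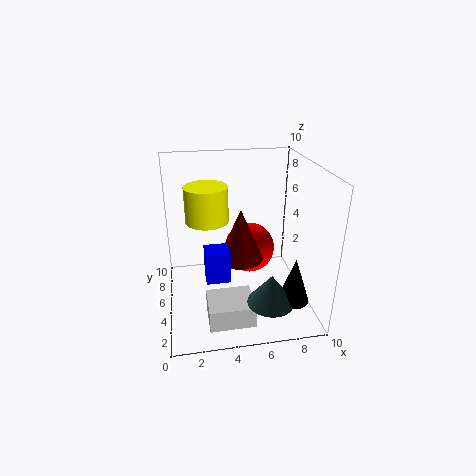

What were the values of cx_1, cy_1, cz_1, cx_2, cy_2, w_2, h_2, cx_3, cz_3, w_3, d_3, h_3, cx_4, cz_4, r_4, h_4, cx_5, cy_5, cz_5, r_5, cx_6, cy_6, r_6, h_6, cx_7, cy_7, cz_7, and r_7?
cx_1 = 6.5
cy_1 = 8
cz_1 = 2.5
cx_2 = 2.5
cy_2 = 2
w_2 = 1.5
h_2 = 2
cx_3 = 2.5
cz_3 = 0.5
w_3 = 3
d_3 = 2.5
h_3 = 1.5
cx_4 = 6.5
cz_4 = 2
r_4 = 1.5
h_4 = 2
cx_5 = 3
cy_5 = 6
cz_5 = 6
r_5 = 1.5
cx_6 = 5
cy_6 = 4
r_6 = 1.5
h_6 = 3.5
cx_7 = 8
cy_7 = 1.5
cz_7 = 2
r_7 = 1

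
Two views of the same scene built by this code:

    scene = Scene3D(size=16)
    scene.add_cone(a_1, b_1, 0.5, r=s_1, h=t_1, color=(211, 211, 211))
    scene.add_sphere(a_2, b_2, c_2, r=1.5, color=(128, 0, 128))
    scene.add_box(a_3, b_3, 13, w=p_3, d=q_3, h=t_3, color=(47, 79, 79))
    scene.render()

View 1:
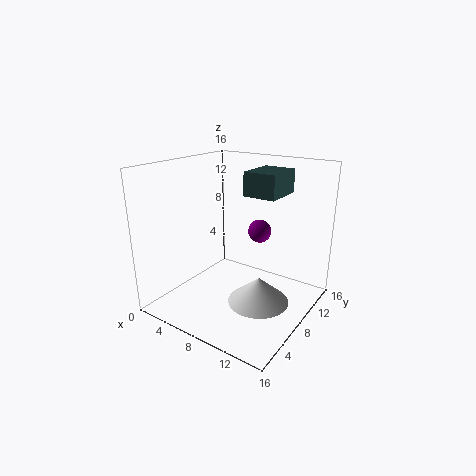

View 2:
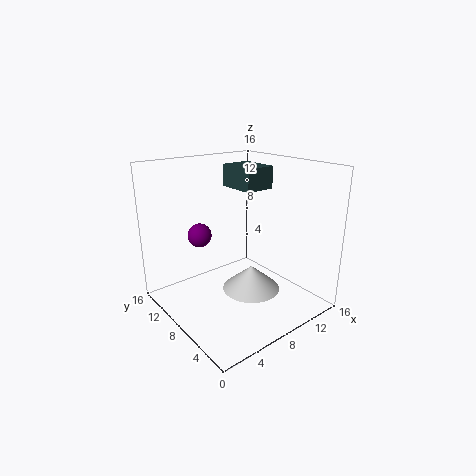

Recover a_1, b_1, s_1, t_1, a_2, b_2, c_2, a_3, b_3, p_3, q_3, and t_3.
a_1 = 10.5; b_1 = 8.5; s_1 = 3.5; t_1 = 3; a_2 = 7; b_2 = 14.5; c_2 = 6.5; a_3 = 9; b_3 = 7.5; p_3 = 3.5; q_3 = 4.5; t_3 = 2.5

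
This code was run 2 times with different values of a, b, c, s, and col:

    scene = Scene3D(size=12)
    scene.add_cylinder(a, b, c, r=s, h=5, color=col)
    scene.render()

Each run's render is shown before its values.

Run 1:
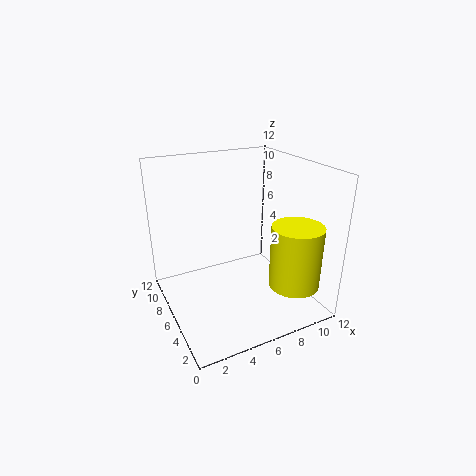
a = 9; b = 2; c = 3; s = 2; col = 'yellow'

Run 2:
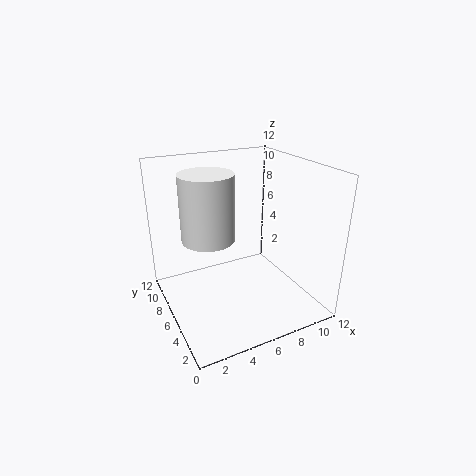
a = 3; b = 5; c = 7; s = 2; col = 'white'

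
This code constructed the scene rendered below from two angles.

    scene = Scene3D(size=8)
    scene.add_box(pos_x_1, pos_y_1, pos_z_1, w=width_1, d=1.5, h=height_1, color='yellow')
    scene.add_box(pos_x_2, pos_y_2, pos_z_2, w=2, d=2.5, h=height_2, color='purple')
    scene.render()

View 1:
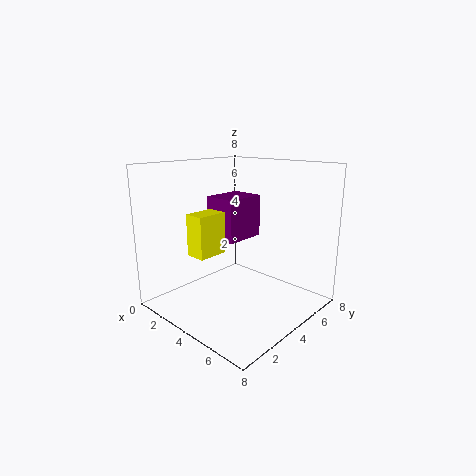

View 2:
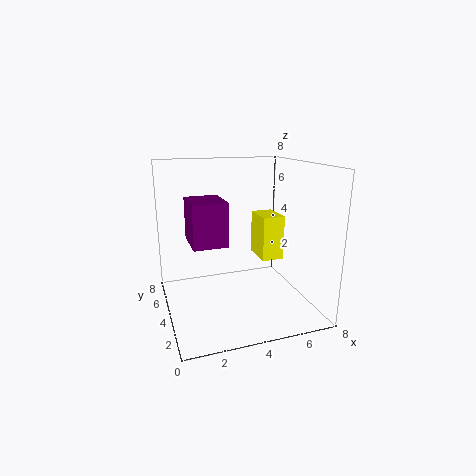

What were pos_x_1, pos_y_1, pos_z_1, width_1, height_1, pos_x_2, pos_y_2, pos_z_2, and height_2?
pos_x_1 = 4; pos_y_1 = 0.5; pos_z_1 = 4; width_1 = 1; height_1 = 2; pos_x_2 = 1.5; pos_y_2 = 4; pos_z_2 = 3.5; height_2 = 2.5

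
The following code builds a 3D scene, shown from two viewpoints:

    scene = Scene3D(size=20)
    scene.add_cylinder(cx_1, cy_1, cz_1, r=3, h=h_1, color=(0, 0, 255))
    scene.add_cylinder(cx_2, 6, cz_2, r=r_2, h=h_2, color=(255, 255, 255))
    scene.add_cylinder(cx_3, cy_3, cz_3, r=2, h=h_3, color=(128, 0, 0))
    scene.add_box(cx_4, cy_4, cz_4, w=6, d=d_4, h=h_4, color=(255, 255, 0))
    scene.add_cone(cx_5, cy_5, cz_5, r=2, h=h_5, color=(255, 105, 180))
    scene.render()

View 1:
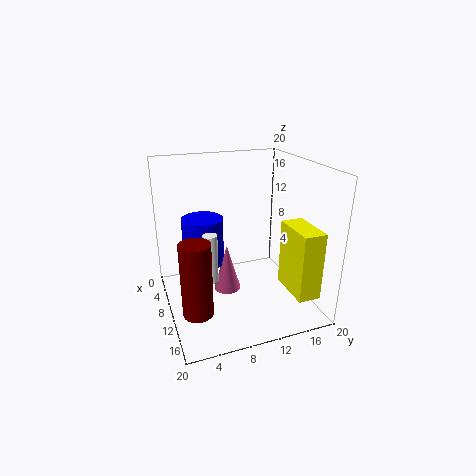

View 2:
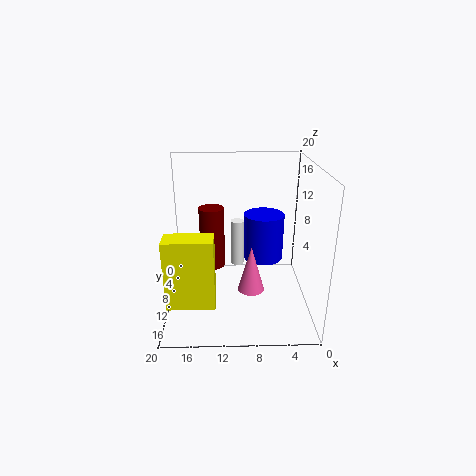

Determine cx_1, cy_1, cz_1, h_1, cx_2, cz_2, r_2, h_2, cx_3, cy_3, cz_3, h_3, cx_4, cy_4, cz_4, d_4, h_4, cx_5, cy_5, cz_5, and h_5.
cx_1 = 6
cy_1 = 6
cz_1 = 5
h_1 = 7
cx_2 = 10
cz_2 = 4
r_2 = 1
h_2 = 7
cx_3 = 14
cy_3 = 3
cz_3 = 2
h_3 = 10
cx_4 = 13
cy_4 = 15
cz_4 = 4
d_4 = 3
h_4 = 9
cx_5 = 8
cy_5 = 9
cz_5 = 1
h_5 = 7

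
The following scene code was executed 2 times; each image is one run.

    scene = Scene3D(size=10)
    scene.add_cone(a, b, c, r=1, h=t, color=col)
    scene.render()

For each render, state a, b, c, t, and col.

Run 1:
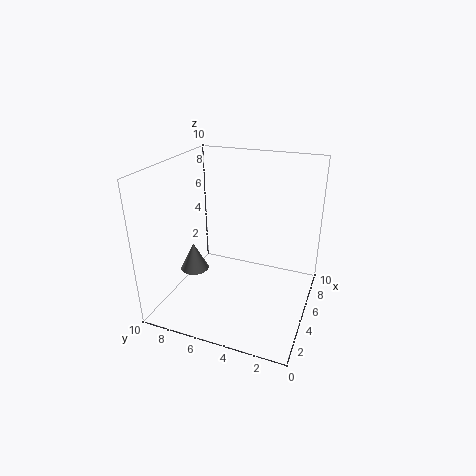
a = 4, b = 8, c = 2.5, t = 2, col = 'gray'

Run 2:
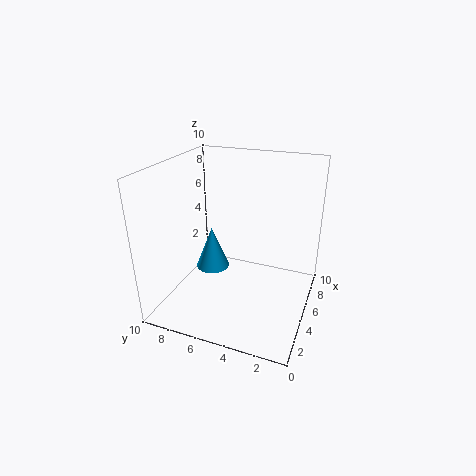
a = 2, b = 5.5, c = 4.5, t = 2.5, col = 'deepskyblue'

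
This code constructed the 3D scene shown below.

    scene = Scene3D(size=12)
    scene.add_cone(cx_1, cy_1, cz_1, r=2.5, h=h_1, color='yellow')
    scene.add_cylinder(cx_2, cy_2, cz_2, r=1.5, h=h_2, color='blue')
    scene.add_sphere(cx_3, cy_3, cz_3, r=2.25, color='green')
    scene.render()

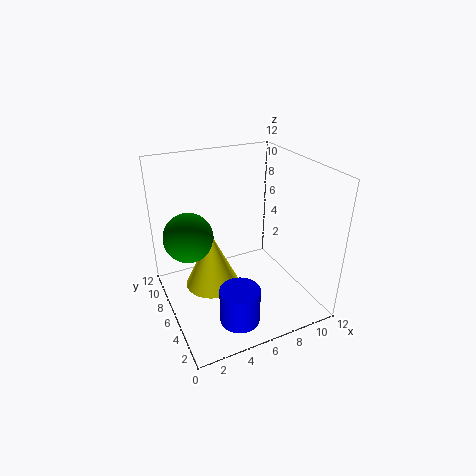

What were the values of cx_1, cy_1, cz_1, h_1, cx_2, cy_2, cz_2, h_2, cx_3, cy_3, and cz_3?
cx_1 = 4.5; cy_1 = 8.5; cz_1 = 0.25; h_1 = 5.25; cx_2 = 4; cy_2 = 1.5; cz_2 = 1.75; h_2 = 2.75; cx_3 = 2.75; cy_3 = 9.5; cz_3 = 5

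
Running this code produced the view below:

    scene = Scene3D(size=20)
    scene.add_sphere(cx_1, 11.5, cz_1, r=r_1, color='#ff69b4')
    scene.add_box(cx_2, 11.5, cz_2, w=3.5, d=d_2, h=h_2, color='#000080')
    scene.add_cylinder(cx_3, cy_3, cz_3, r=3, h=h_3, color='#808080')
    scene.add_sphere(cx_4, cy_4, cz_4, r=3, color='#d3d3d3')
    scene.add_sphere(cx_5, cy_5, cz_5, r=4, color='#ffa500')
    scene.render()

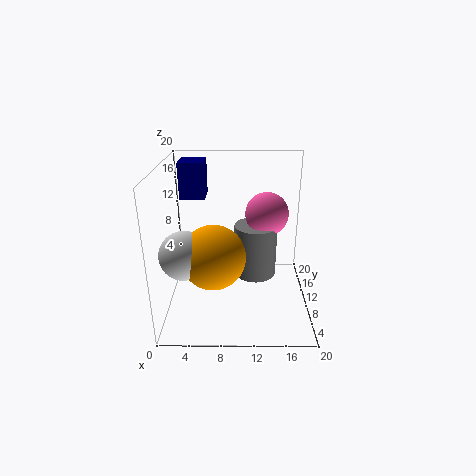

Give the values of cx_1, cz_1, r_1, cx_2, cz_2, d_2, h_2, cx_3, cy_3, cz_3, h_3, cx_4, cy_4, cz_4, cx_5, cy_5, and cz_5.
cx_1 = 14, cz_1 = 13, r_1 = 3, cx_2 = 2, cz_2 = 15, d_2 = 4, h_2 = 5, cx_3 = 12.5, cy_3 = 11, cz_3 = 4, h_3 = 7.5, cx_4 = 3.5, cy_4 = 4, cz_4 = 10.5, cx_5 = 7, cy_5 = 4.5, cz_5 = 10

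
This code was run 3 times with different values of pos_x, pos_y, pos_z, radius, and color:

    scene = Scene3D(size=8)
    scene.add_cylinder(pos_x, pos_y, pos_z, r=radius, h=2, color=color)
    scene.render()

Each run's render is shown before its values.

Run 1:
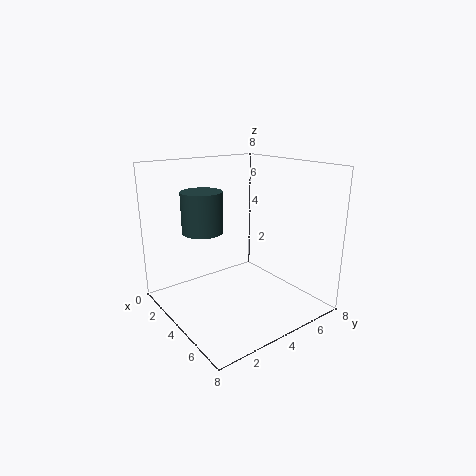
pos_x = 4.5
pos_y = 1.5
pos_z = 5
radius = 1
color = 'darkslategray'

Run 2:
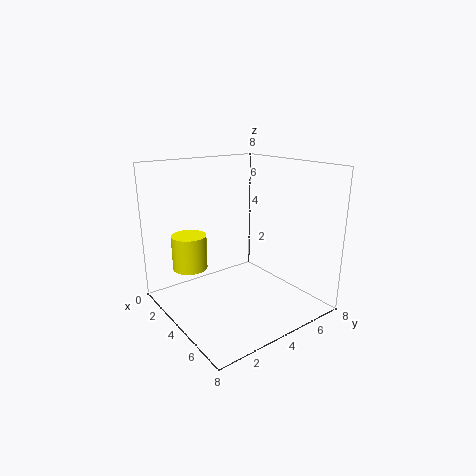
pos_x = 2
pos_y = 2
pos_z = 2
radius = 1
color = 'yellow'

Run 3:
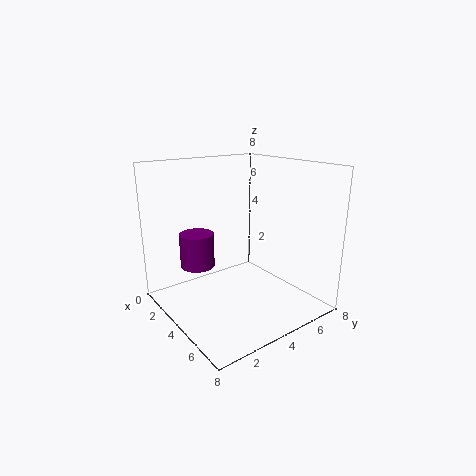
pos_x = 2
pos_y = 2.5
pos_z = 2
radius = 1
color = 'purple'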